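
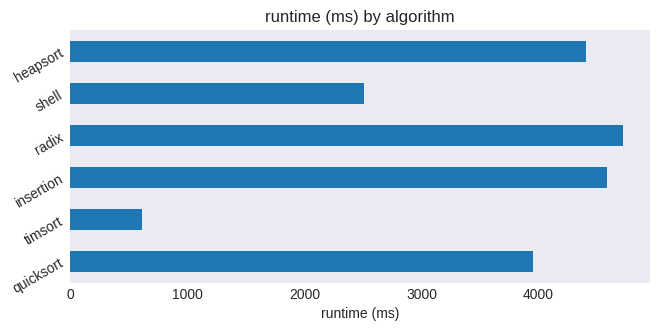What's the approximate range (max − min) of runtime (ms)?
≈ 4000

Max radix ≈ 4500, min timsort ≈ 500; range ≈ 4000.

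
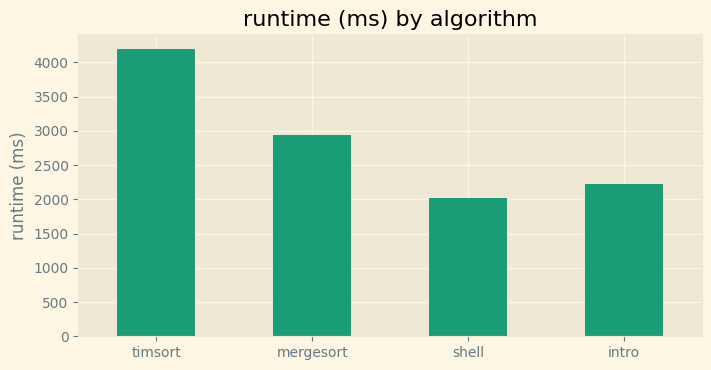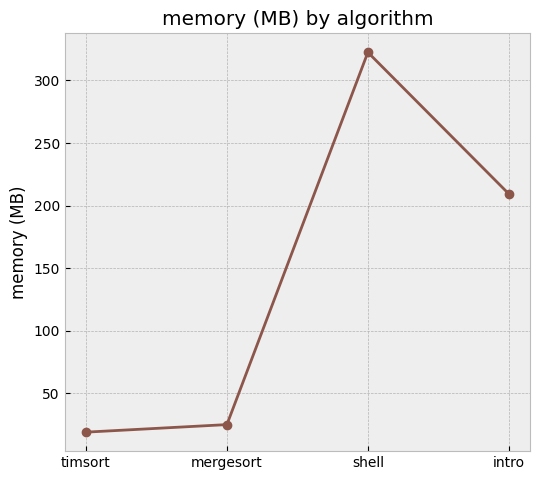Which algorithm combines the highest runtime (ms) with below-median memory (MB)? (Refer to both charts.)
Chart 2 median memory (MB) ≈ 100; below-median algorithms: timsort, mergesort. Among those, timsort has the highest runtime (ms) (≈ 4000).

timsort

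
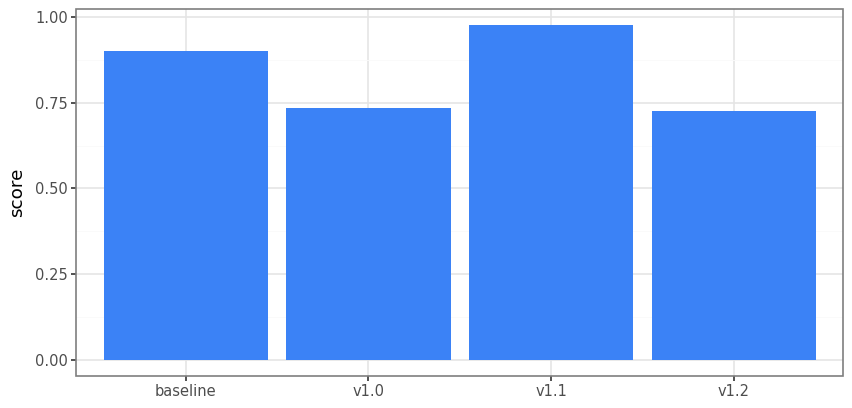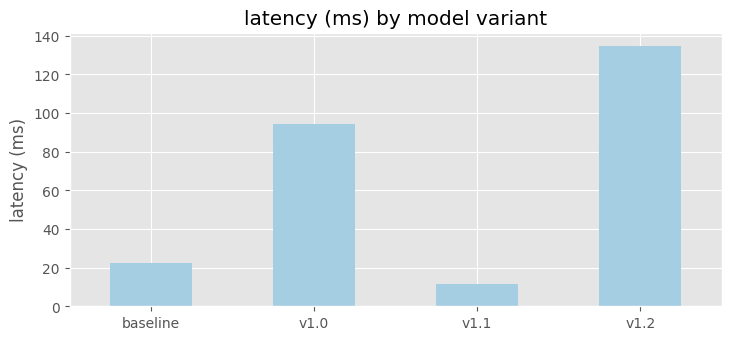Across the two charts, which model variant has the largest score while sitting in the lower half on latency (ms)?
Chart 2 median latency (ms) ≈ 60; below-median model variants: baseline, v1.1. Among those, v1.1 has the highest score (≈ 1).

v1.1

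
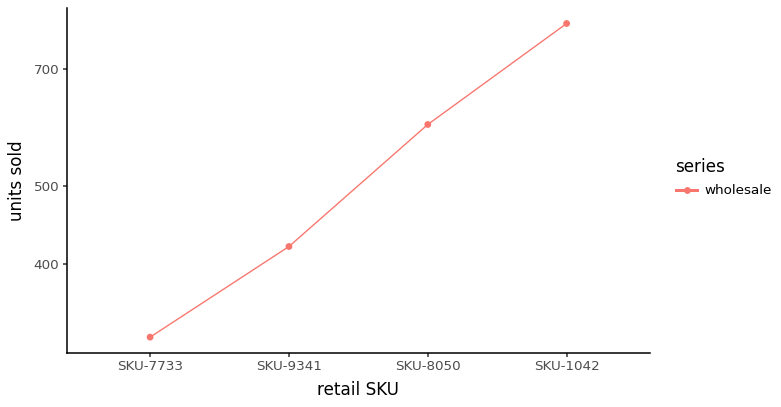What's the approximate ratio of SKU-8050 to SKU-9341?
≈ 1.5×

SKU-8050 ≈ 600, SKU-9341 ≈ 400; 600/400 ≈ 1.5.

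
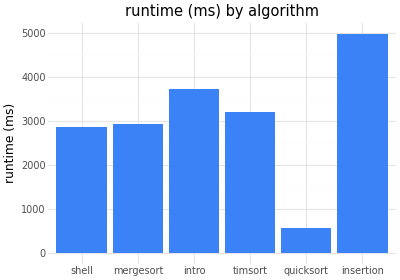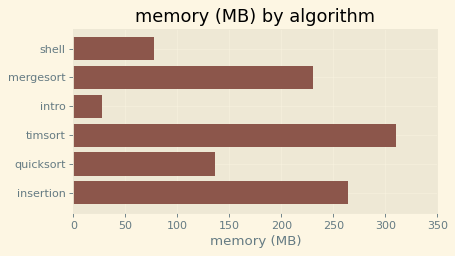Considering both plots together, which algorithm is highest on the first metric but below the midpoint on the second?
intro

Chart 2 median memory (MB) ≈ 200; below-median algorithms: shell, intro, quicksort. Among those, intro has the highest runtime (ms) (≈ 3500).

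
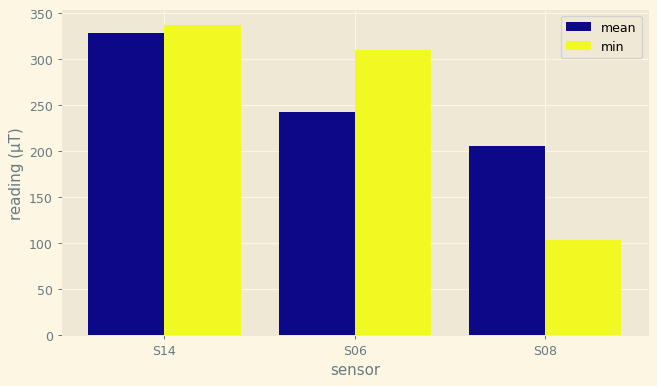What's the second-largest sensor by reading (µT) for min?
S06

Top 3 for min: S14 ≈ 350, S06 ≈ 300, S08 ≈ 100.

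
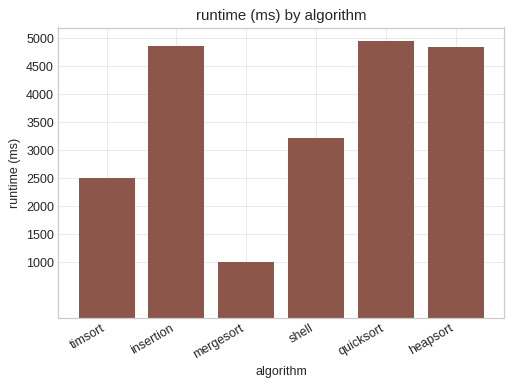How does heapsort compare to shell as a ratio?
≈ 1.67×

heapsort ≈ 5000, shell ≈ 3000; 5000/3000 ≈ 1.67.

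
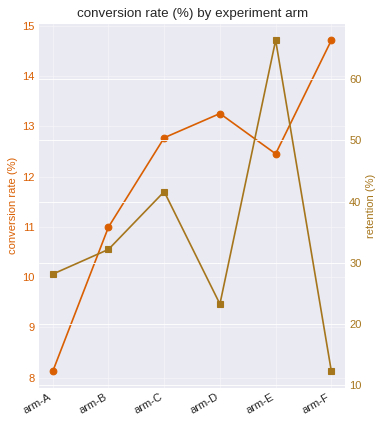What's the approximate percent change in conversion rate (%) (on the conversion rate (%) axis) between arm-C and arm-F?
≈ +15.4%

arm-C ≈ 13, arm-F ≈ 15; (15 − 13) / 13 ≈ +15.4%.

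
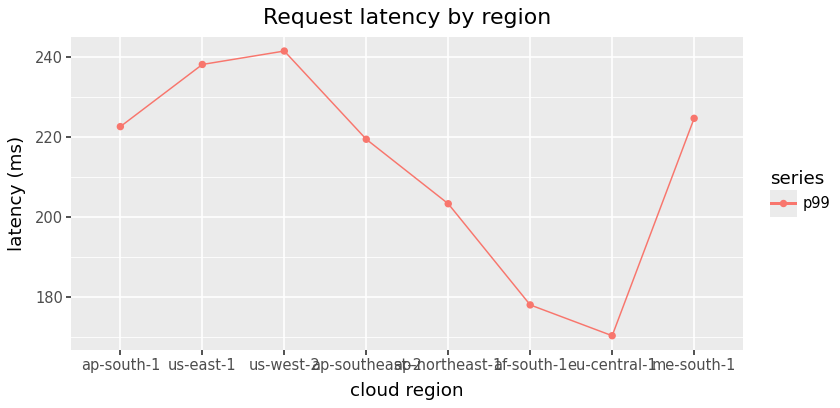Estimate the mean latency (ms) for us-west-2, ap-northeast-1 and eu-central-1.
(240 + 200 + 170) / 3 ≈ 203.

≈ 203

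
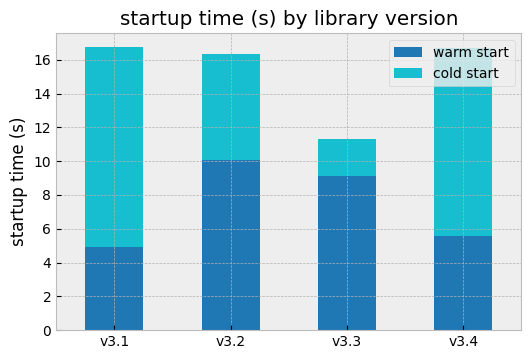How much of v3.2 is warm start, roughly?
≈ 10

warm start top ≈ 10, bottom ≈ 0; segment ≈ 10.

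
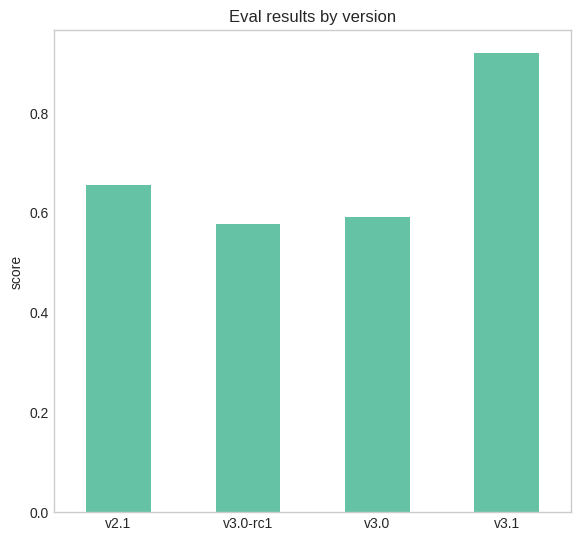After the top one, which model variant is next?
Top 3: v3.1 ≈ 0.9, v2.1 ≈ 0.7, v3.0 ≈ 0.6.

v2.1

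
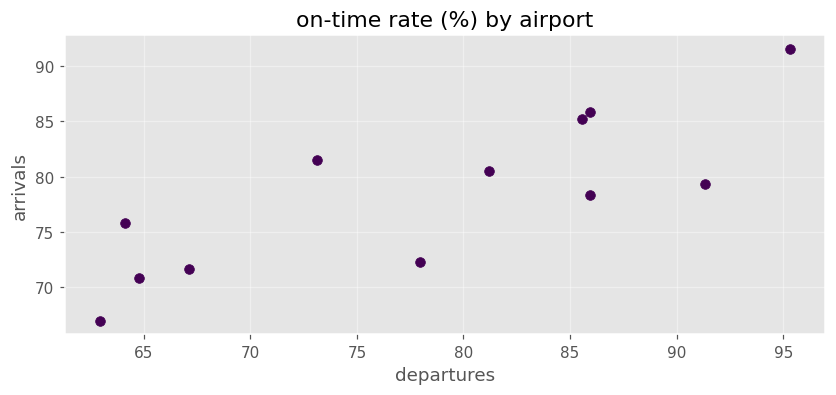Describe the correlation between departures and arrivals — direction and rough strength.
Points are positively correlated; strong (|r| ≈ 0.8).

positive, strong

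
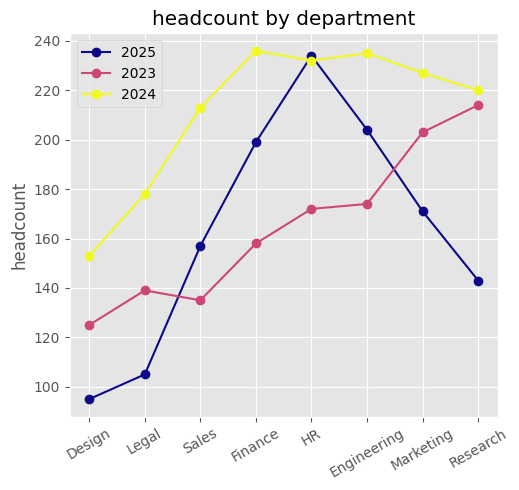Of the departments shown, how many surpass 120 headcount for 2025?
6

Above 120: Sales, Finance, HR, Engineering, Marketing, Research.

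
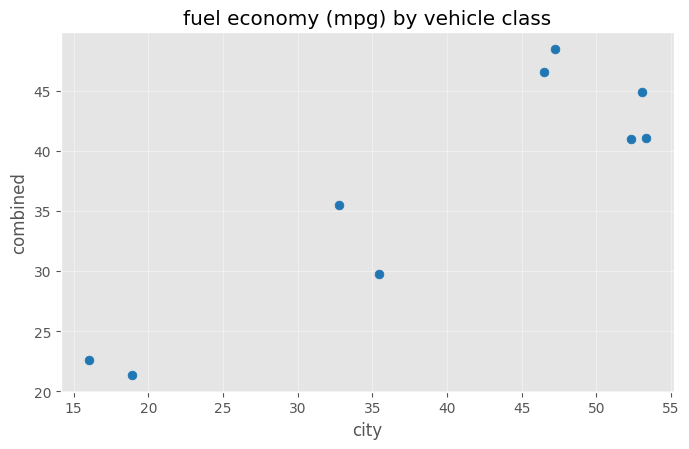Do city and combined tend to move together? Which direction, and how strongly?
positive, strong

Points are positively correlated; strong (|r| ≈ 0.9).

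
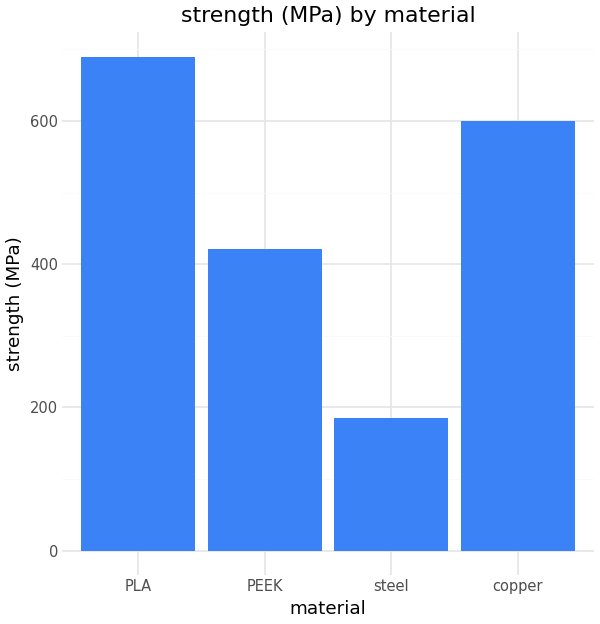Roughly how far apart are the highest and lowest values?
Max PLA ≈ 700, min steel ≈ 200; range ≈ 500.

≈ 500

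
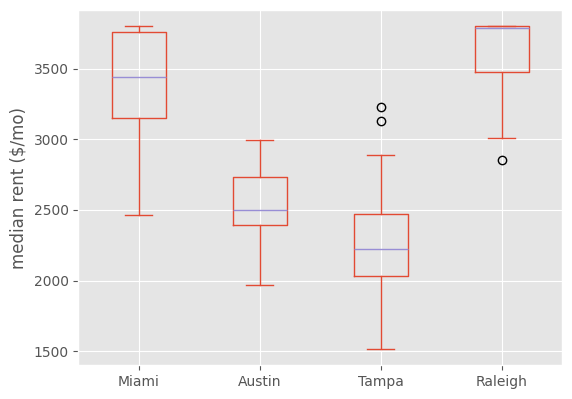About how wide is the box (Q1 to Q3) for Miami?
≈ 600

Q3 ≈ 3800, Q1 ≈ 3200; IQR ≈ 600.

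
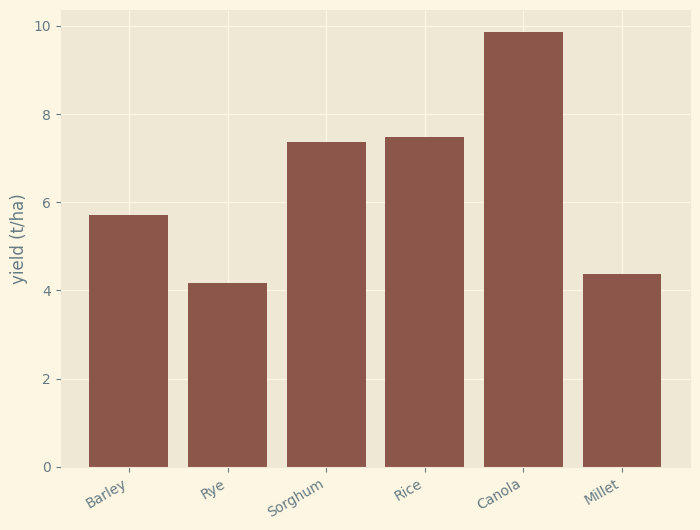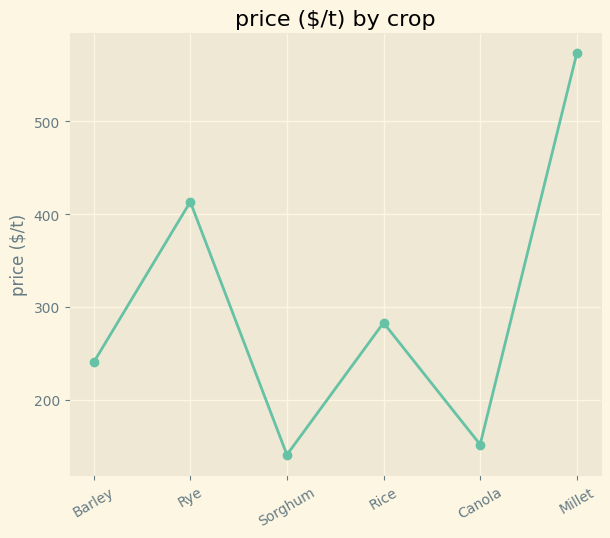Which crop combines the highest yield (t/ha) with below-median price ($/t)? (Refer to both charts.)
Canola

Chart 2 median price ($/t) ≈ 300; below-median crops: Barley, Sorghum, Canola. Among those, Canola has the highest yield (t/ha) (≈ 10).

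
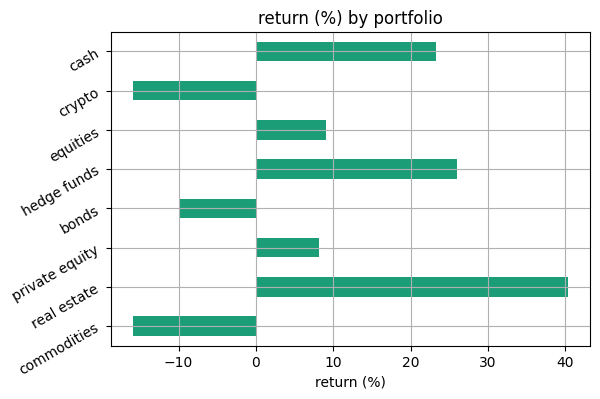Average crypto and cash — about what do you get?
(-15 + 25) / 2 ≈ 5.

≈ 5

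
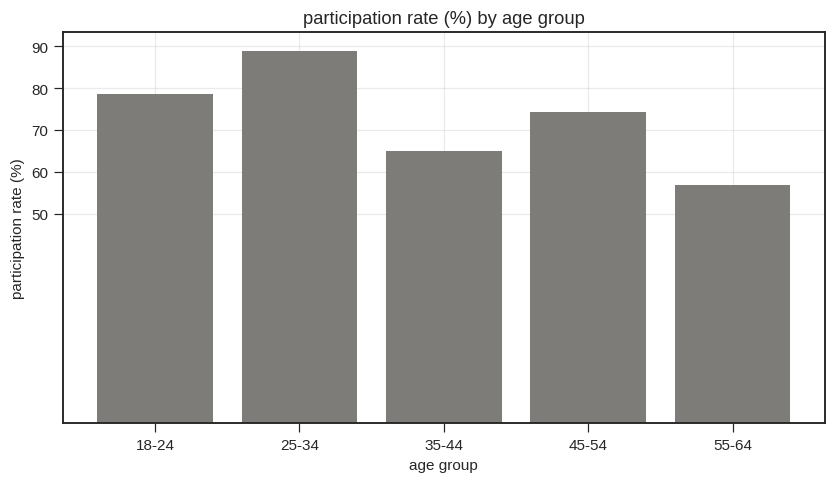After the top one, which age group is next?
18-24

Top 3: 25-34 ≈ 90, 18-24 ≈ 80, 45-54 ≈ 70.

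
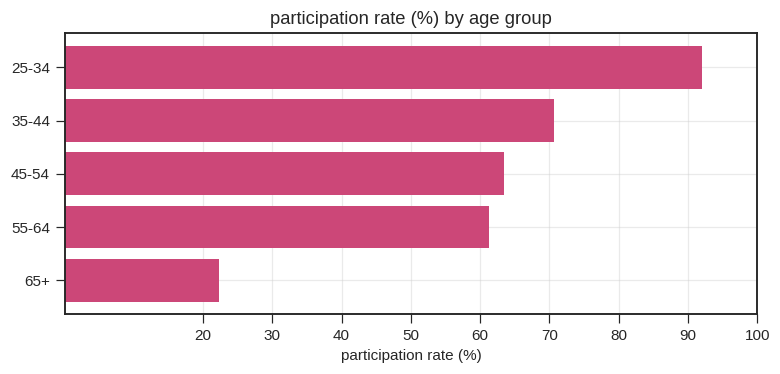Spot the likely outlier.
65+

65+ ≈ 20; the rest sit between ≈ 60 and ≈ 90.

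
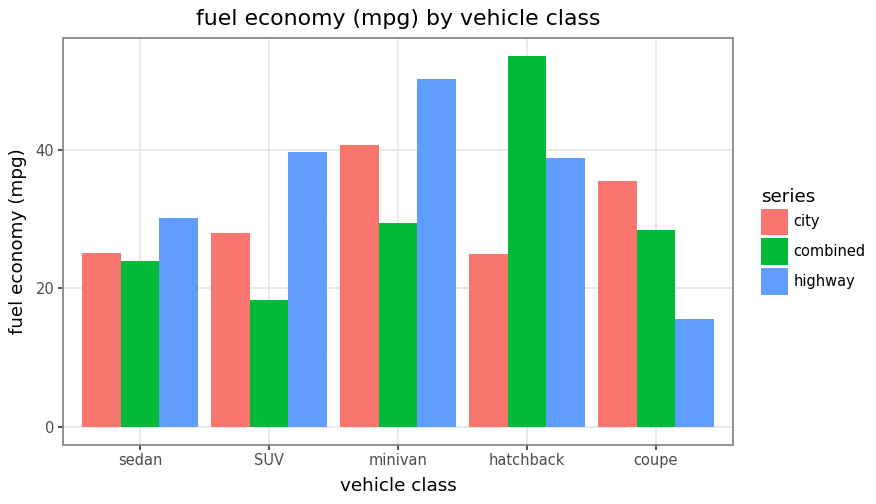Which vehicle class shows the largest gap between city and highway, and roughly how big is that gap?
coupe, ≈ 20 mpg

coupe: city ≈ 35, highway ≈ 15 → gap ≈ 20. Next-largest (hatchback) is only ≈ 15.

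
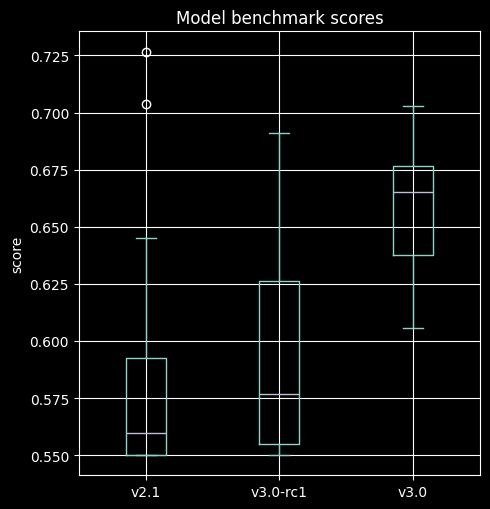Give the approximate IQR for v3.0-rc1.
Q3 ≈ 0.63, Q1 ≈ 0.55; IQR ≈ 0.08.

≈ 0.08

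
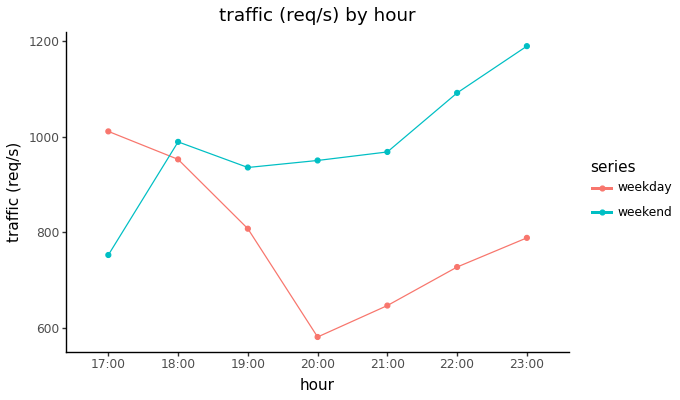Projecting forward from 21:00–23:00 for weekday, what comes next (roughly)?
≈ 900

Last three: 600, 700, 800 → slope ≈ 100/step → next ≈ 900.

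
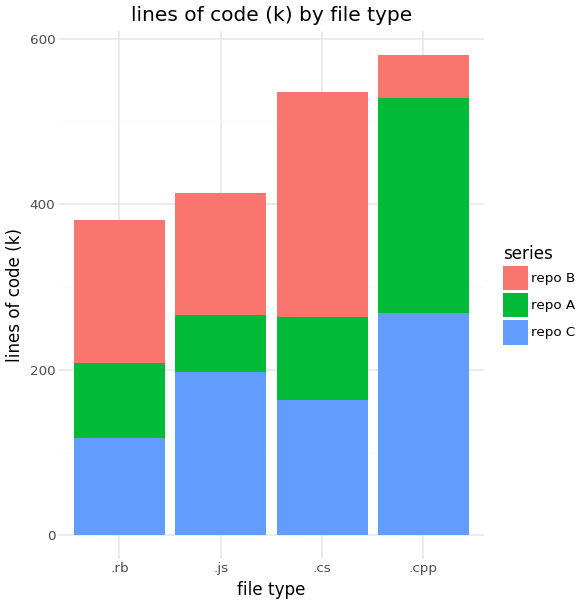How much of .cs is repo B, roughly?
≈ 300

repo B top ≈ 550, bottom ≈ 250; segment ≈ 300.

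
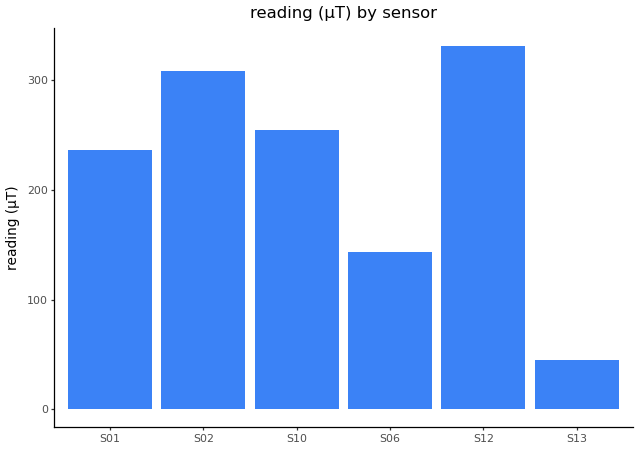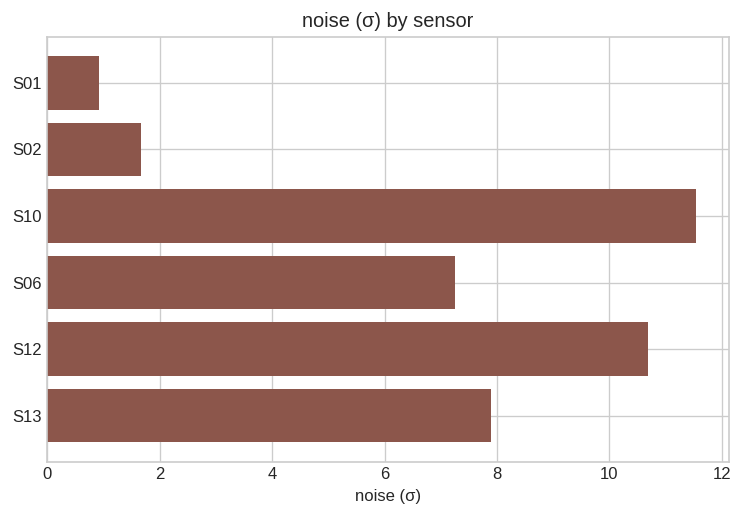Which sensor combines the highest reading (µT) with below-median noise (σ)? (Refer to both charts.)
S02

Chart 2 median noise (σ) ≈ 8; below-median sensors: S01, S02, S06. Among those, S02 has the highest reading (µT) (≈ 300).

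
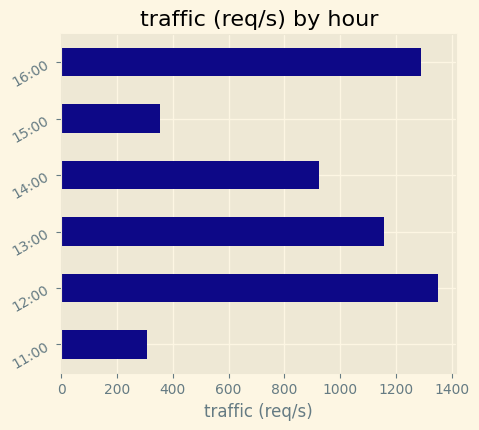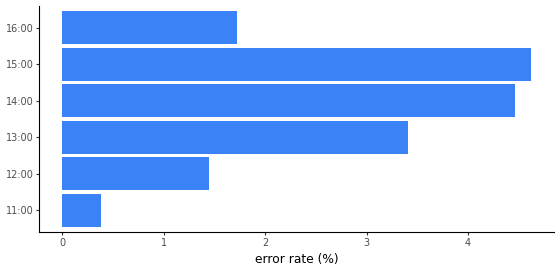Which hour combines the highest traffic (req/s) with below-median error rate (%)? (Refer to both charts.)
12:00

Chart 2 median error rate (%) ≈ 2.5; below-median hours: 11:00, 12:00, 16:00. Among those, 12:00 has the highest traffic (req/s) (≈ 1400).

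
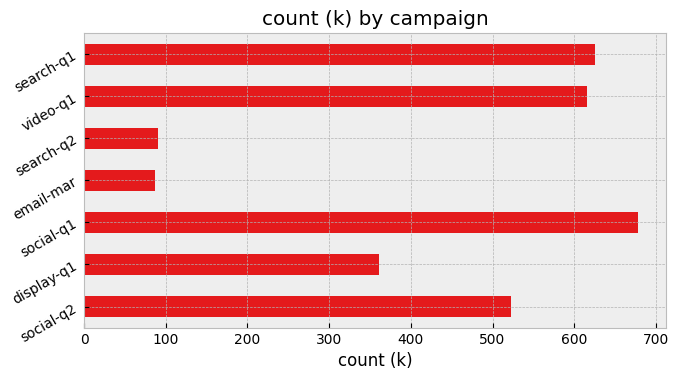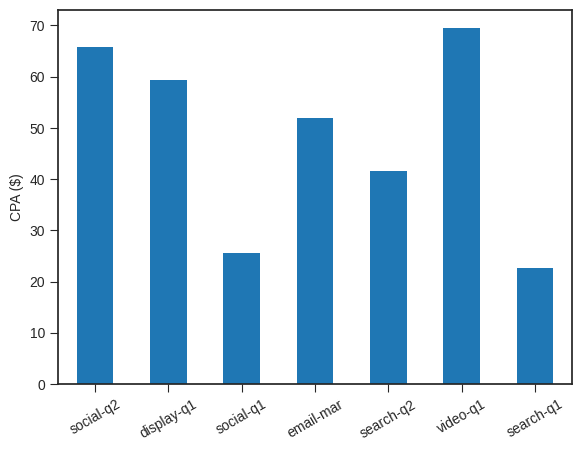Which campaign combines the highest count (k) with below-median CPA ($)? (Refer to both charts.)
social-q1

Chart 2 median CPA ($) ≈ 50; below-median campaigns: social-q1, search-q2, search-q1. Among those, social-q1 has the highest count (k) (≈ 700).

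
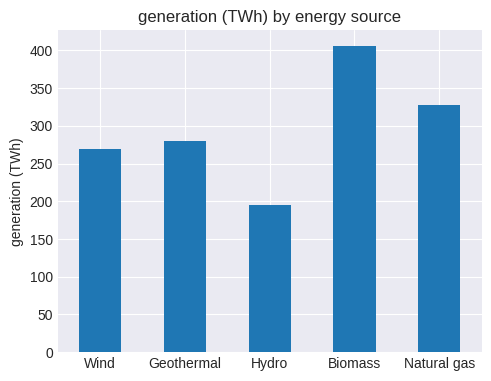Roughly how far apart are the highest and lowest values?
≈ 200

Max Biomass ≈ 400, min Hydro ≈ 200; range ≈ 200.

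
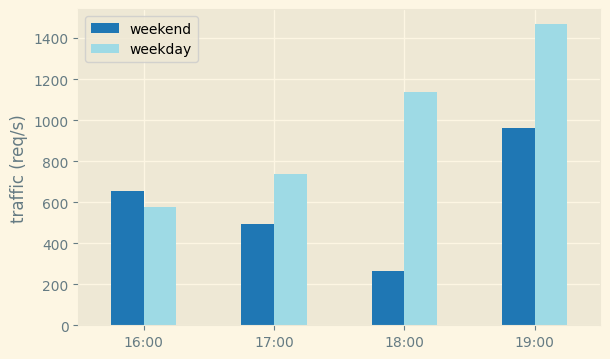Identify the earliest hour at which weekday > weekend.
17:00

16:00: weekday ≈ 600 vs weekend ≈ 600 (not yet); 17:00: weekday ≈ 800 vs weekend ≈ 400 (first crossover).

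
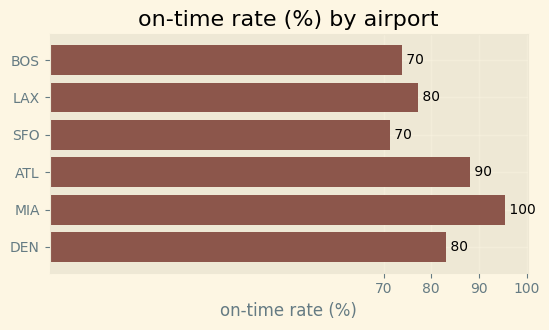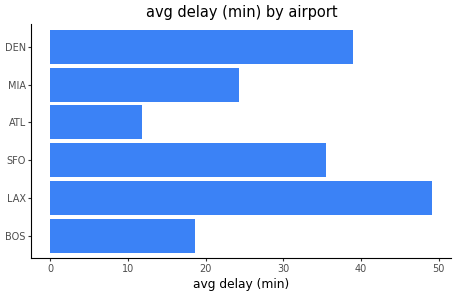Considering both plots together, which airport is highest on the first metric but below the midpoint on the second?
Chart 2 median avg delay (min) ≈ 30; below-median airports: BOS, ATL, MIA. Among those, MIA has the highest on-time rate (%) (≈ 100).

MIA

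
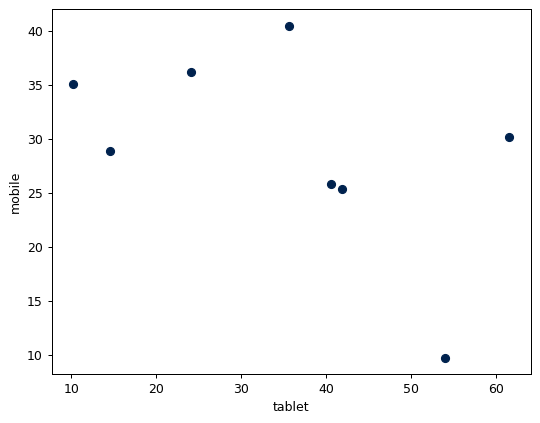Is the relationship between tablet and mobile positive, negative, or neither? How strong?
negative, moderate

Points are negatively correlated; moderate (|r| ≈ 0.5).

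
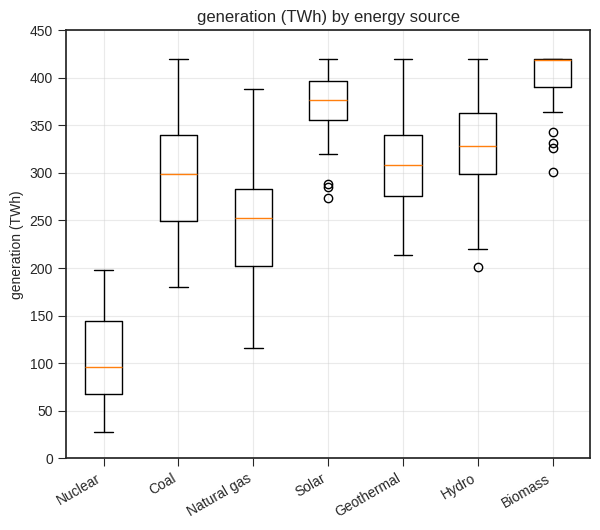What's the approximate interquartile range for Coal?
≈ 100

Q3 ≈ 350, Q1 ≈ 250; IQR ≈ 100.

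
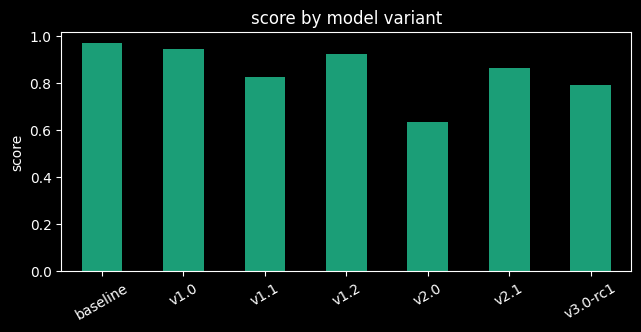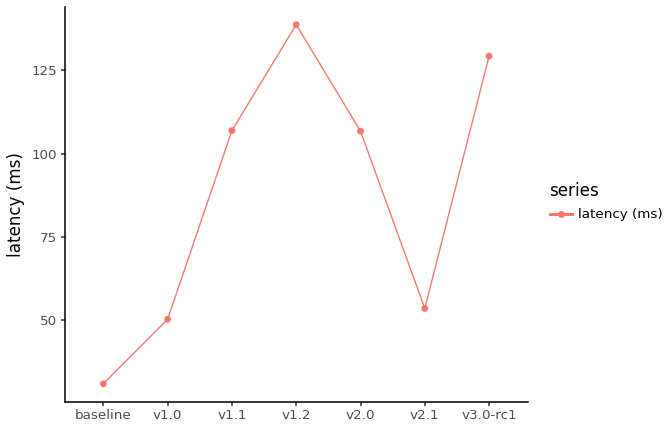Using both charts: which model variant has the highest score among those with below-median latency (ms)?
baseline

Chart 2 median latency (ms) ≈ 100; below-median model variants: baseline, v1.0, v2.1. Among those, baseline has the highest score (≈ 1).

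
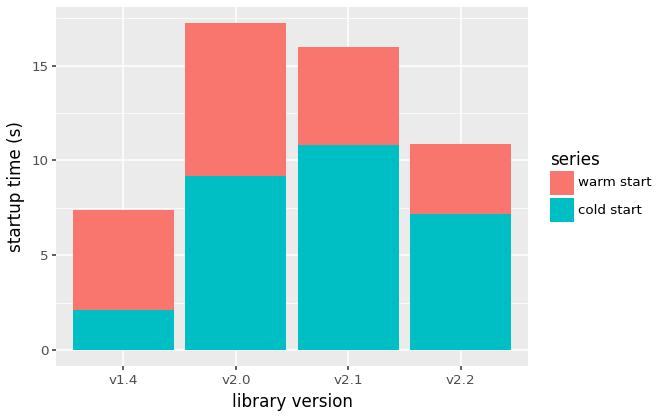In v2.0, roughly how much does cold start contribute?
cold start top ≈ 10, bottom ≈ 0; segment ≈ 10.

≈ 10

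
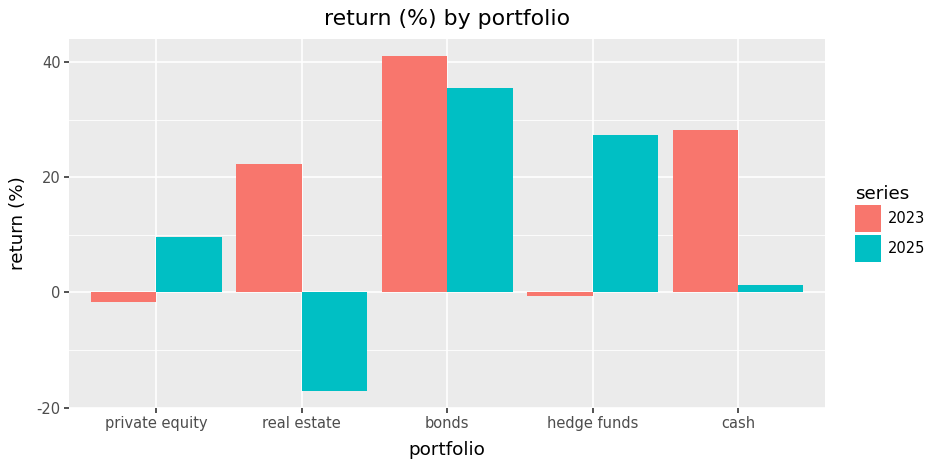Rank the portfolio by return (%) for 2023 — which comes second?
cash

Top 3 for 2023: bonds ≈ 40, cash ≈ 30, real estate ≈ 20.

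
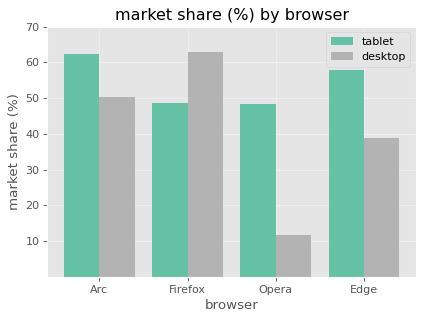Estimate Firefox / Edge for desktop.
≈ 1.5×

Firefox ≈ 60, Edge ≈ 40; 60/40 ≈ 1.5.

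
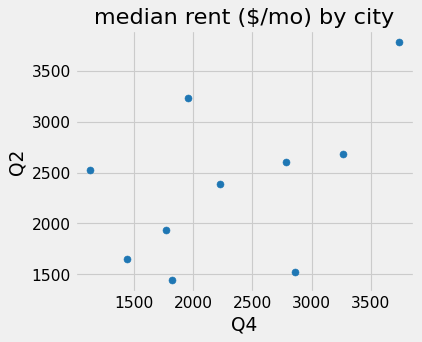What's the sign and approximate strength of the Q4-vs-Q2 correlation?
Points are positively correlated; moderate (|r| ≈ 0.5).

positive, moderate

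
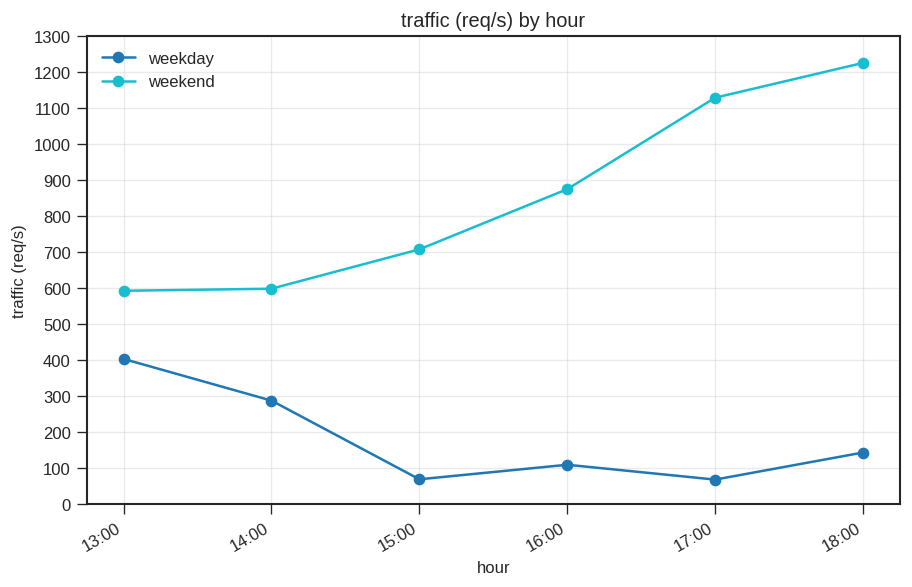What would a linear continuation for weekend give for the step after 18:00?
Last three: 900, 1100, 1200 → slope ≈ 150/step → next ≈ 1350.

≈ 1350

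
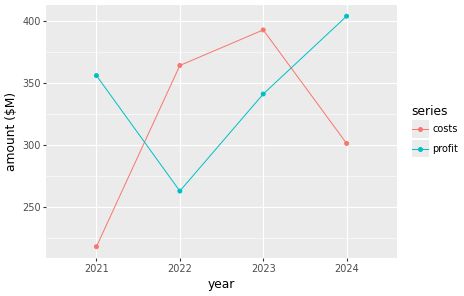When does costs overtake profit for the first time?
2021: costs ≈ 220 vs profit ≈ 360 (not yet); 2022: costs ≈ 360 vs profit ≈ 260 (first crossover).

2022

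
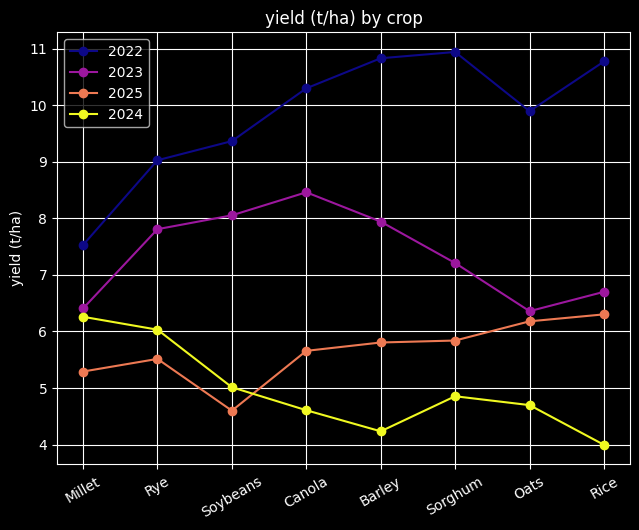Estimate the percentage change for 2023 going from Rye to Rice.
≈ -12.5%

Rye ≈ 8, Rice ≈ 7; (7 − 8) / 8 ≈ -12.5%.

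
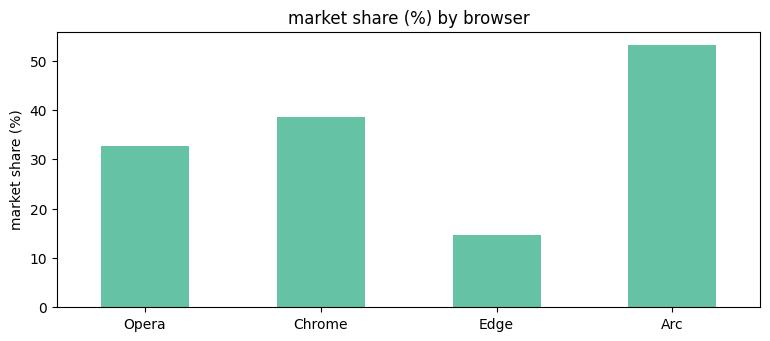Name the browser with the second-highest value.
Chrome

Top 3: Arc ≈ 55, Chrome ≈ 40, Opera ≈ 35.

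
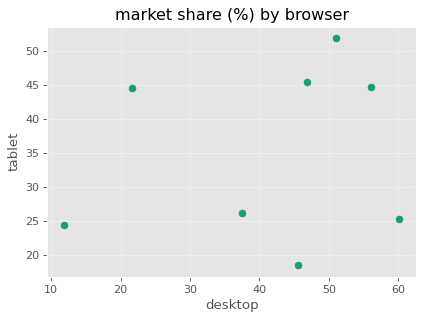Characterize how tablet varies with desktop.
no clear correlation

Points are roughly uncorrelated; weak (|r| ≈ 0.2).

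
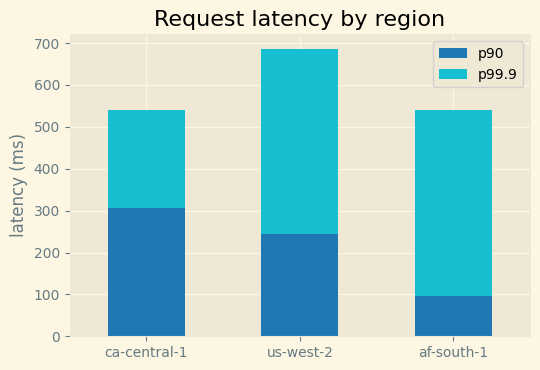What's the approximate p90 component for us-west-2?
p90 top ≈ 200, bottom ≈ 0; segment ≈ 200.

≈ 200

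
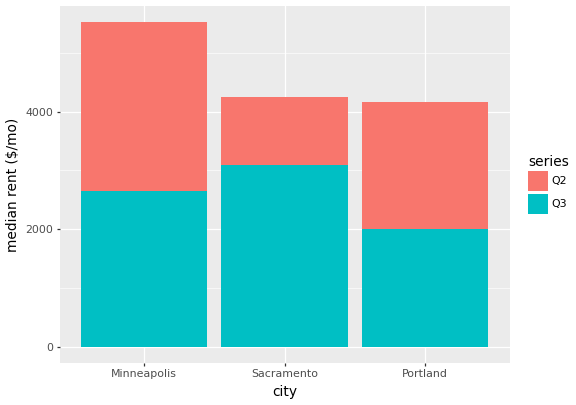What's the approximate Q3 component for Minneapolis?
Q3 top ≈ 2500, bottom ≈ 0; segment ≈ 2500.

≈ 2500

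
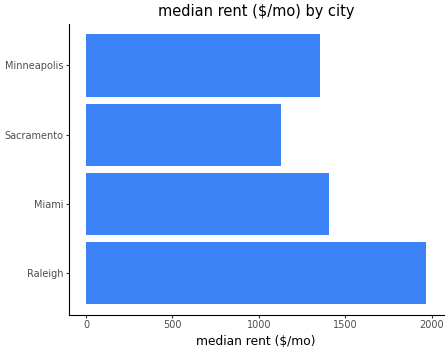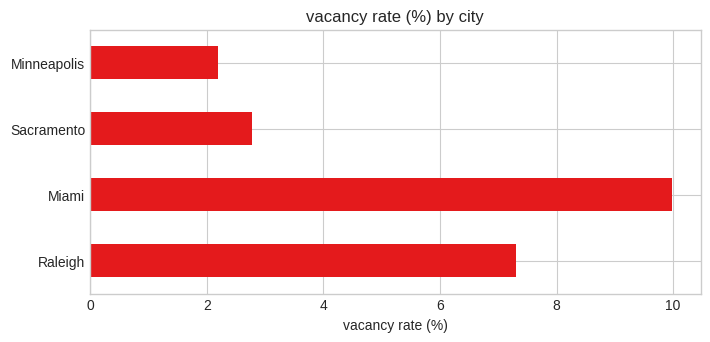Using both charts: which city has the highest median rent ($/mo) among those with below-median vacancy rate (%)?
Chart 2 median vacancy rate (%) ≈ 5; below-median cities: Sacramento, Minneapolis. Among those, Minneapolis has the highest median rent ($/mo) (≈ 1400).

Minneapolis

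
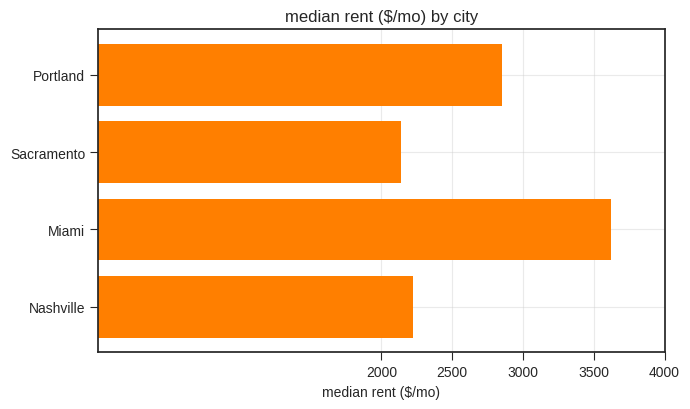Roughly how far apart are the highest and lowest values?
Max Miami ≈ 3500, min Sacramento ≈ 2000; range ≈ 1500.

≈ 1500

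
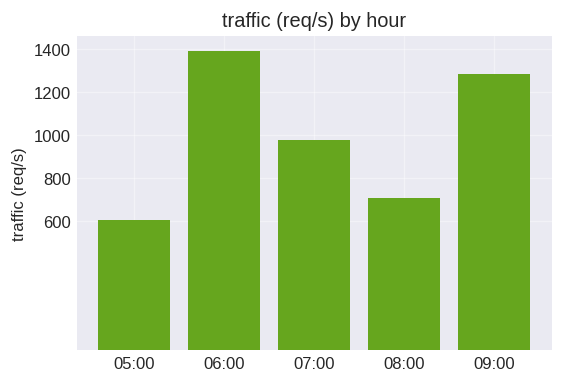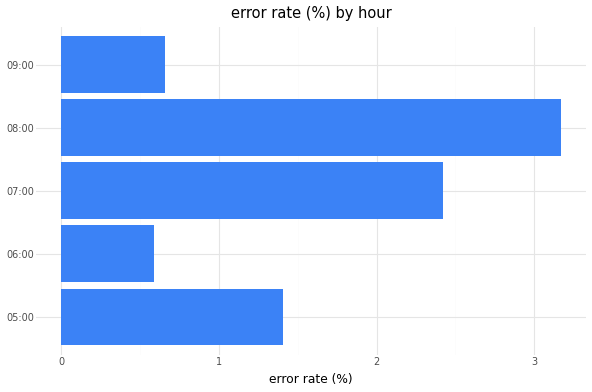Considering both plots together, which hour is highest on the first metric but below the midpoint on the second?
Chart 2 median error rate (%) ≈ 1.5; below-median hours: 06:00, 09:00. Among those, 06:00 has the highest traffic (req/s) (≈ 1400).

06:00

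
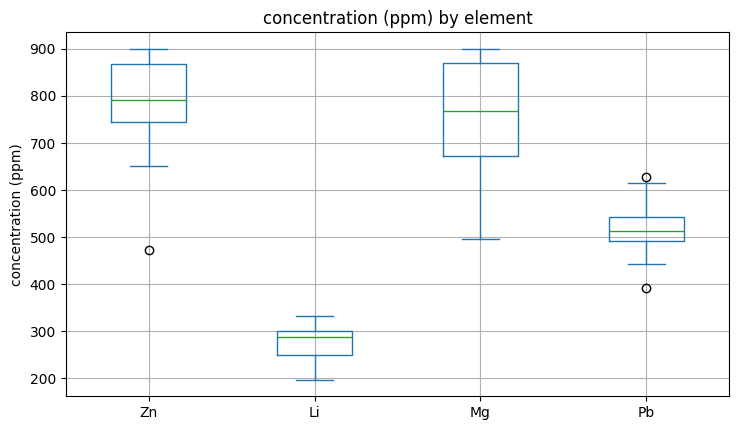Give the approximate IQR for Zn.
≈ 100

Q3 ≈ 850, Q1 ≈ 750; IQR ≈ 100.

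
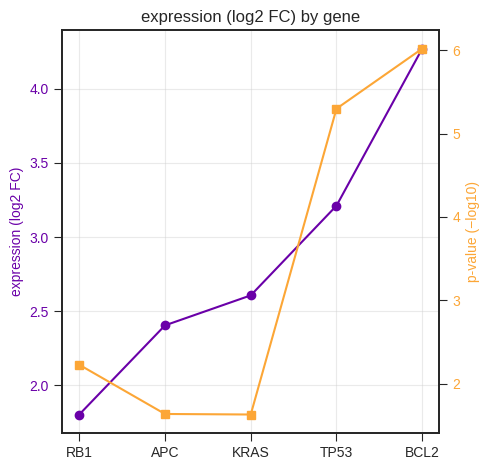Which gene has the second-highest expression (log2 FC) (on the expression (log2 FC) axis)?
TP53

Top 3 (on the expression (log2 FC) axis): BCL2 ≈ 4.5, TP53 ≈ 3.0, KRAS ≈ 2.5.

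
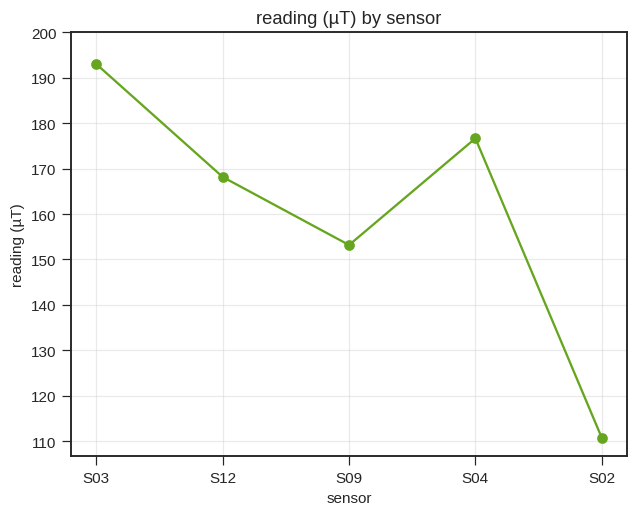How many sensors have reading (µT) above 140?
Above 140: S03, S12, S09, S04.

4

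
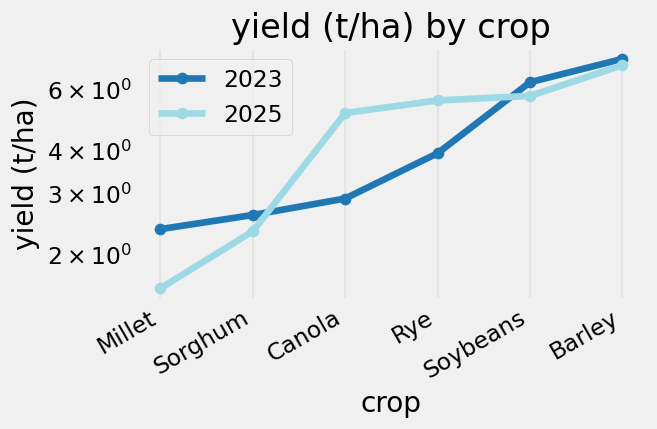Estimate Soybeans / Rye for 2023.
≈ 1.62×

Soybeans ≈ 6.5, Rye ≈ 4.0; 6.5/4.0 ≈ 1.62.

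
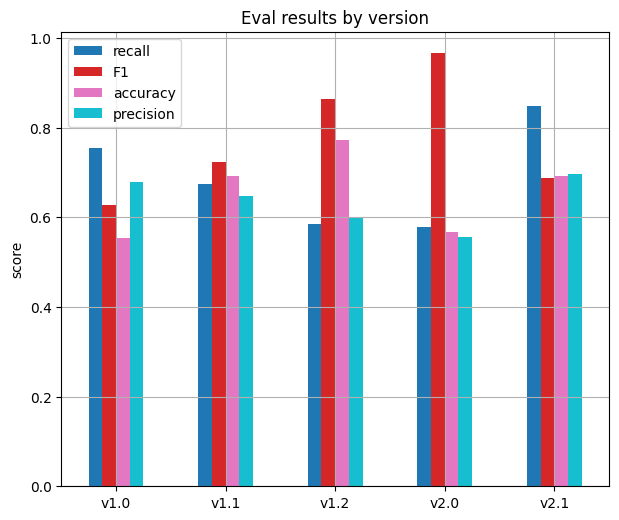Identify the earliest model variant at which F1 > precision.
v1.0: F1 ≈ 0.6 vs precision ≈ 0.7 (not yet); v1.1: F1 ≈ 0.7 vs precision ≈ 0.6 (first crossover).

v1.1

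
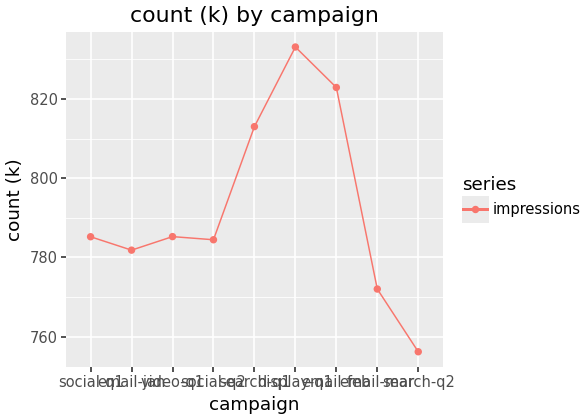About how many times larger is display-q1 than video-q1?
≈ 1.05×

display-q1 ≈ 830, video-q1 ≈ 790; 830/790 ≈ 1.05.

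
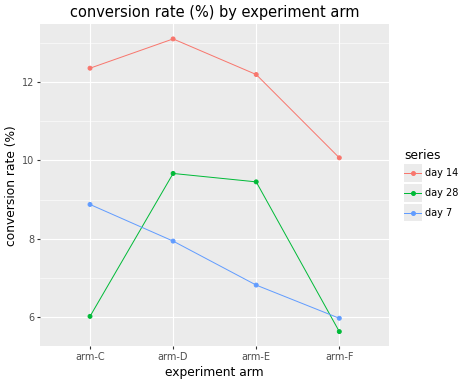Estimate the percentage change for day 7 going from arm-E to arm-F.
arm-E ≈ 7, arm-F ≈ 6; (6 − 7) / 7 ≈ -14.3%.

≈ -14.3%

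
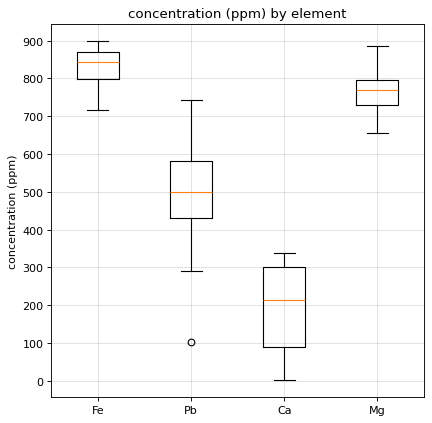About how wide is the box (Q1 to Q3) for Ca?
≈ 200

Q3 ≈ 300, Q1 ≈ 100; IQR ≈ 200.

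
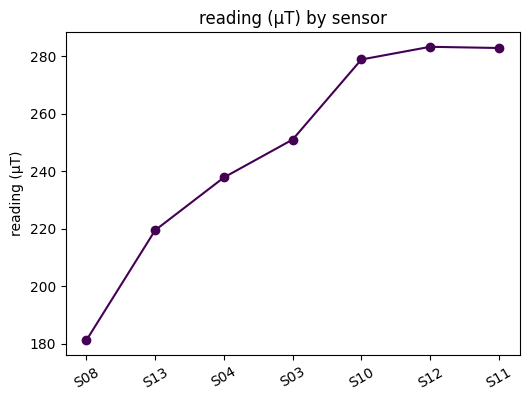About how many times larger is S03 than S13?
≈ 1.14×

S03 ≈ 250, S13 ≈ 220; 250/220 ≈ 1.14.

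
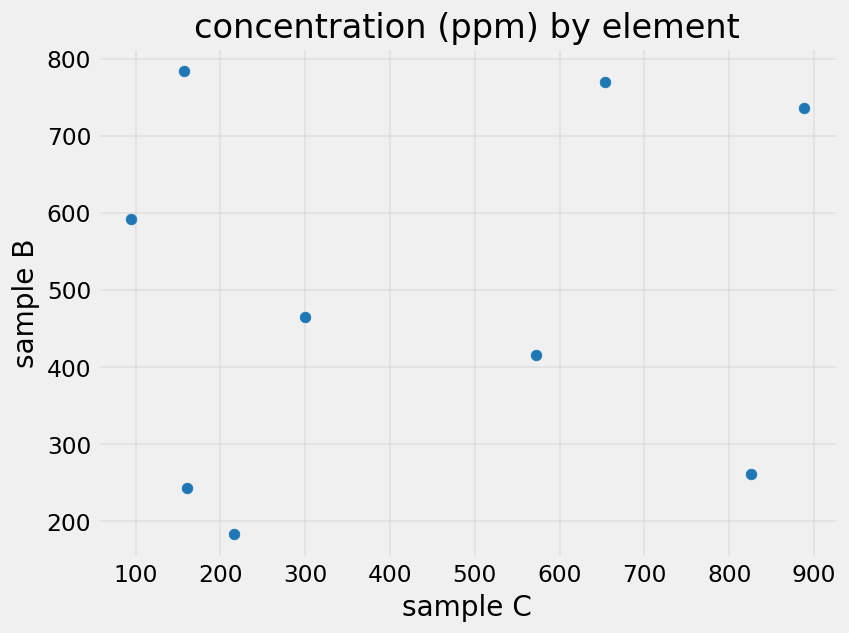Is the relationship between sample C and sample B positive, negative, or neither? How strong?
no clear correlation

Points are roughly uncorrelated; weak (|r| ≈ 0.2).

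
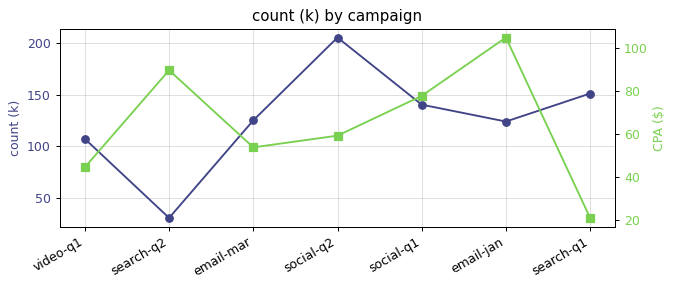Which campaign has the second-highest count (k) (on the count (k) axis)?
search-q1

Top 3 (on the count (k) axis): social-q2 ≈ 200, search-q1 ≈ 160, social-q1 ≈ 140.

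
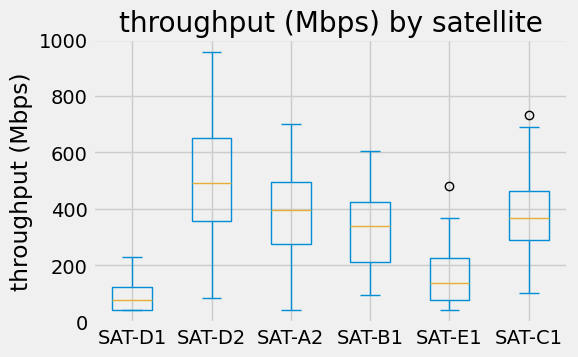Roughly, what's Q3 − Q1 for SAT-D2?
≈ 300

Q3 ≈ 650, Q1 ≈ 350; IQR ≈ 300.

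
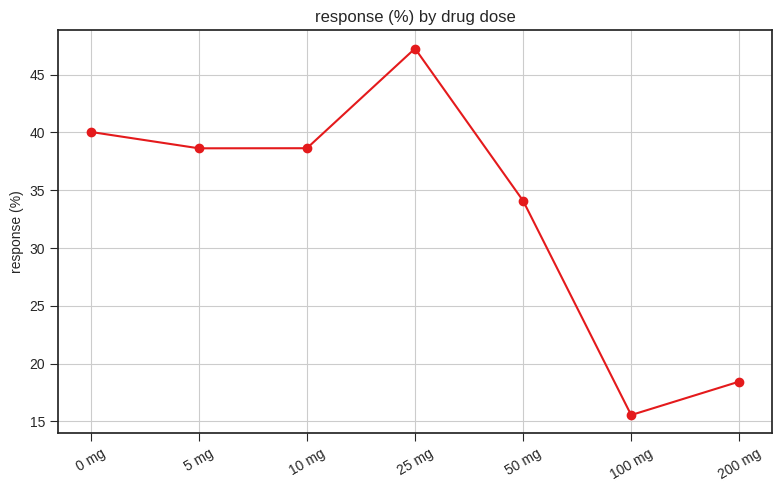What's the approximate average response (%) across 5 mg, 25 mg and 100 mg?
≈ 33

(40 + 45 + 15) / 3 ≈ 33.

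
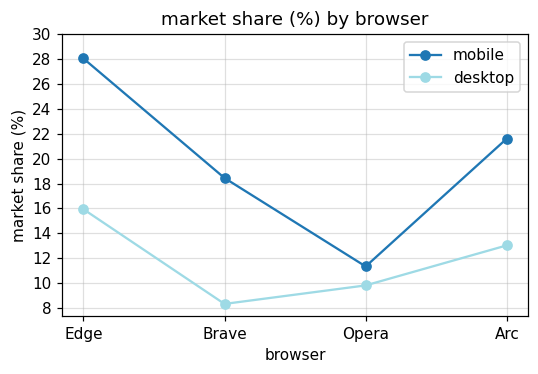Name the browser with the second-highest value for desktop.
Top 3 for desktop: Edge ≈ 16, Arc ≈ 14, Opera ≈ 10.

Arc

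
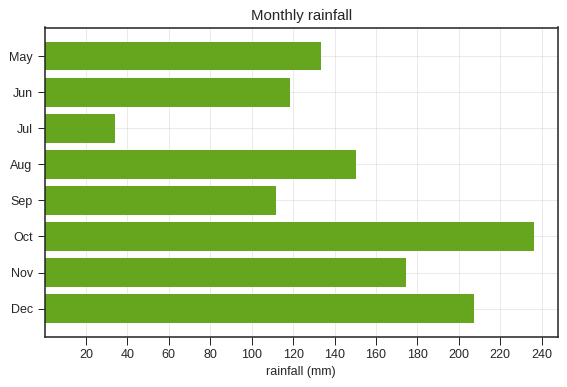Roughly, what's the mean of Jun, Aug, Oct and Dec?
≈ 180

(120 + 160 + 240 + 200) / 4 ≈ 180.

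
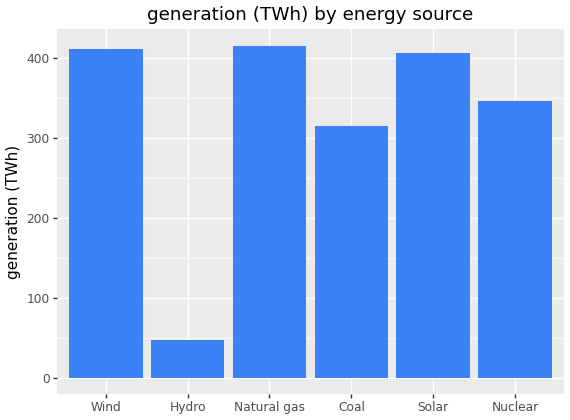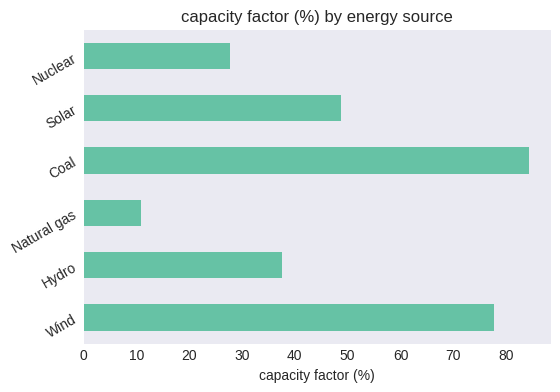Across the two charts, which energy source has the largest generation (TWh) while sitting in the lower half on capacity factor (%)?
Natural gas

Chart 2 median capacity factor (%) ≈ 40; below-median energy sources: Hydro, Natural gas, Nuclear. Among those, Natural gas has the highest generation (TWh) (≈ 400).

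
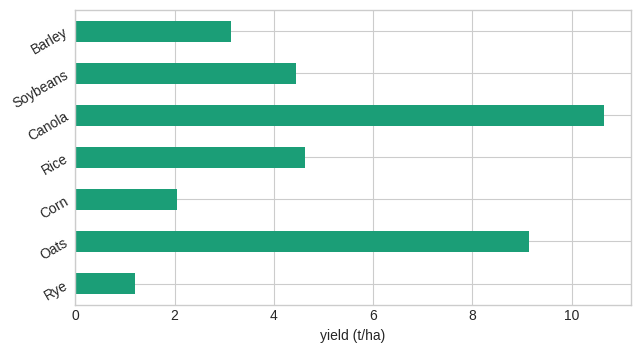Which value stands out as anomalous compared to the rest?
Canola ≈ 11; the rest sit between ≈ 1 and ≈ 9.

Canola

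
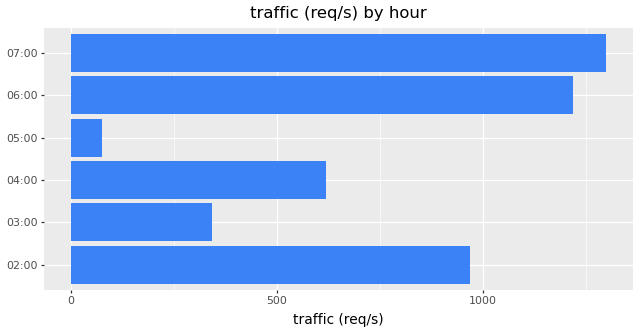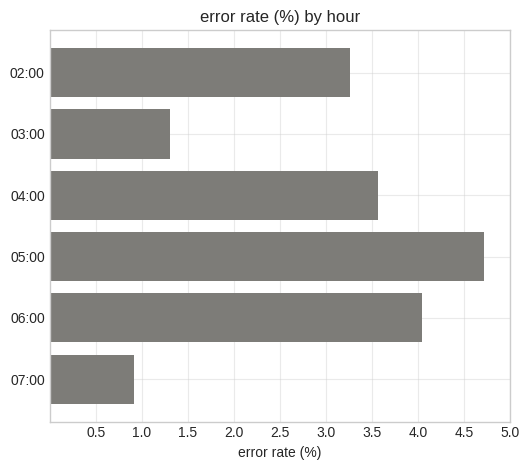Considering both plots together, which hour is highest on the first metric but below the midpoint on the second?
Chart 2 median error rate (%) ≈ 3.5; below-median hours: 02:00, 03:00, 07:00. Among those, 07:00 has the highest traffic (req/s) (≈ 1200).

07:00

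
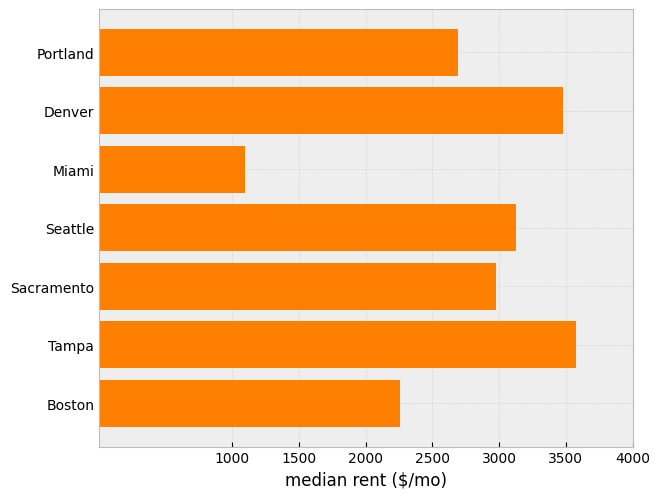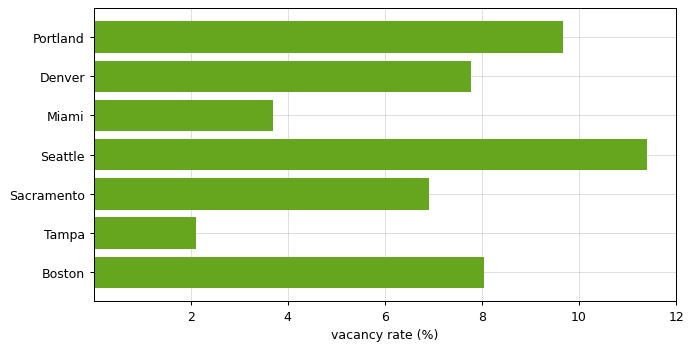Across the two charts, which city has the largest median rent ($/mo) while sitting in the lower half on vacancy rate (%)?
Tampa

Chart 2 median vacancy rate (%) ≈ 8; below-median cities: Miami, Sacramento, Tampa. Among those, Tampa has the highest median rent ($/mo) (≈ 3500).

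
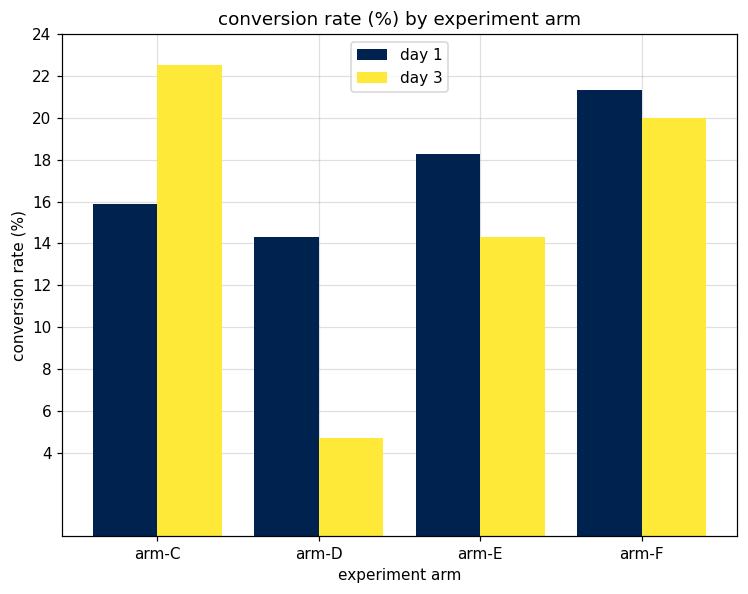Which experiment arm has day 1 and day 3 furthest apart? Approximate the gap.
arm-D: day 1 ≈ 14, day 3 ≈ 4 → gap ≈ 10. Next-largest (arm-C) is only ≈ 6.

arm-D, ≈ 10 %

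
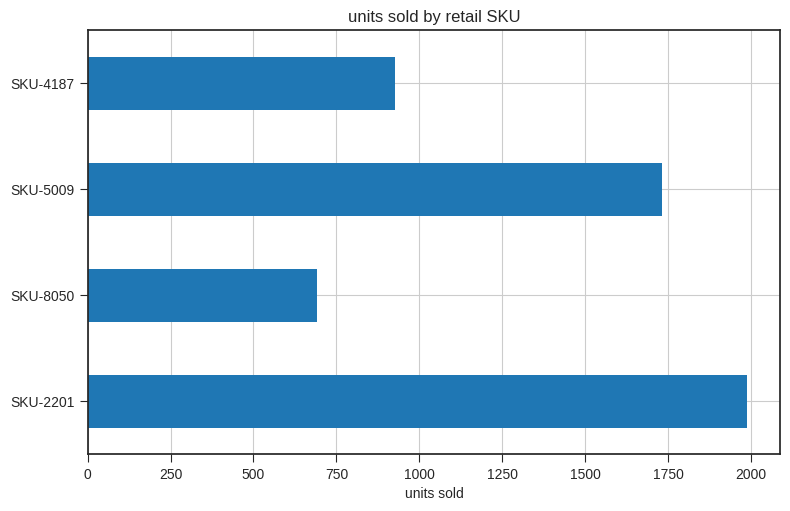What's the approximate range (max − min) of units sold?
Max SKU-2201 ≈ 2000, min SKU-8050 ≈ 600; range ≈ 1400.

≈ 1400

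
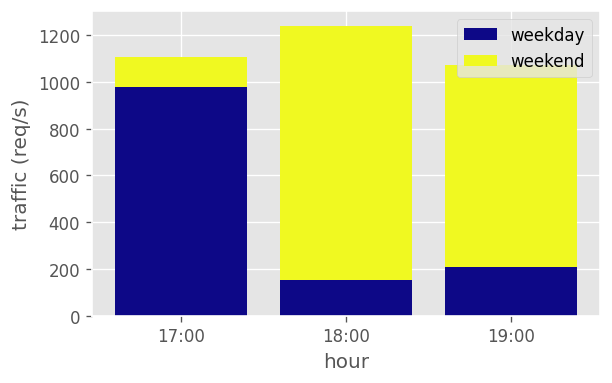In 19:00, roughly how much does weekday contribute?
weekday top ≈ 200, bottom ≈ 0; segment ≈ 200.

≈ 200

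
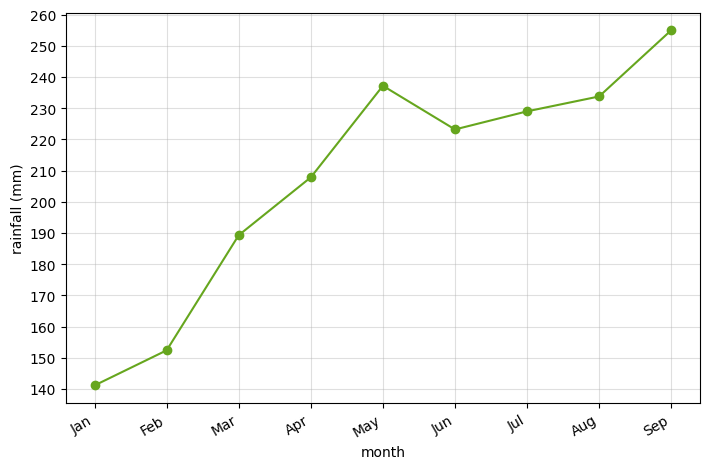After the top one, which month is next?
May

Top 3: Sep ≈ 250, May ≈ 240, Aug ≈ 230.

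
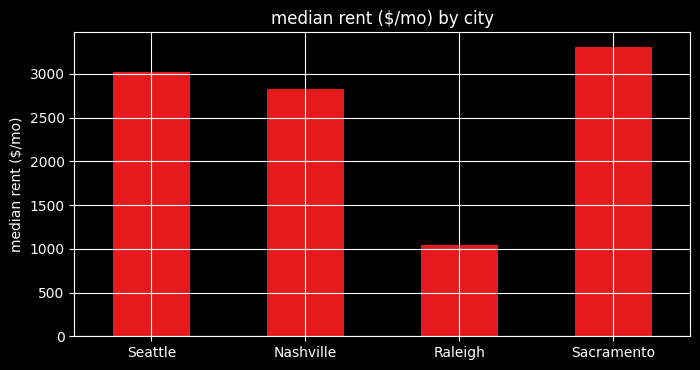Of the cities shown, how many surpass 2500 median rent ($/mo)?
Above 2500: Seattle, Nashville, Sacramento.

3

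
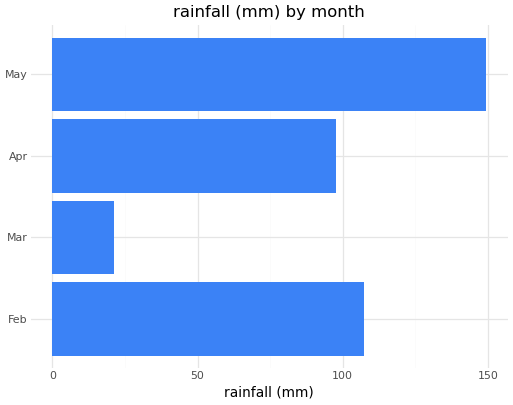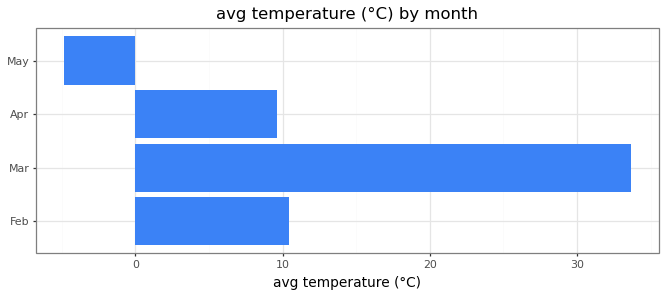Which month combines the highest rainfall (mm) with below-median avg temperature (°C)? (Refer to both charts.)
Chart 2 median avg temperature (°C) ≈ 10; below-median months: Apr, May. Among those, May has the highest rainfall (mm) (≈ 140).

May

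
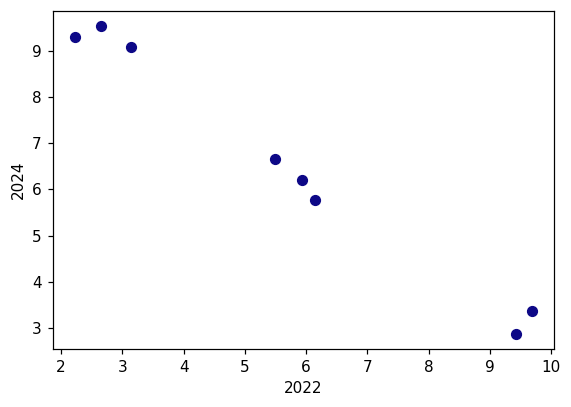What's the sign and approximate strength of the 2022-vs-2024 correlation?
Points are negatively correlated; strong (|r| ≈ 1.0).

negative, strong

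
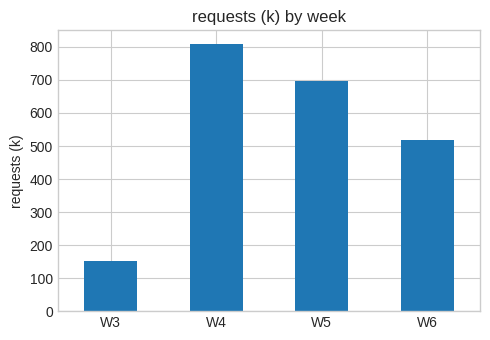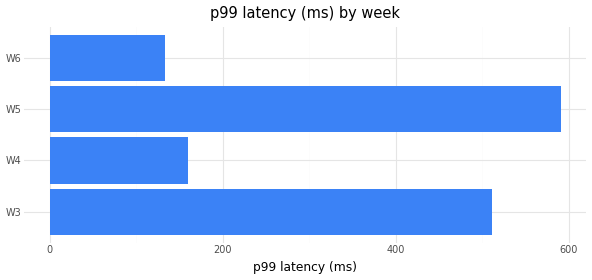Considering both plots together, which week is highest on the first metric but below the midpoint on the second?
Chart 2 median p99 latency (ms) ≈ 300; below-median weeks: W4, W6. Among those, W4 has the highest requests (k) (≈ 800).

W4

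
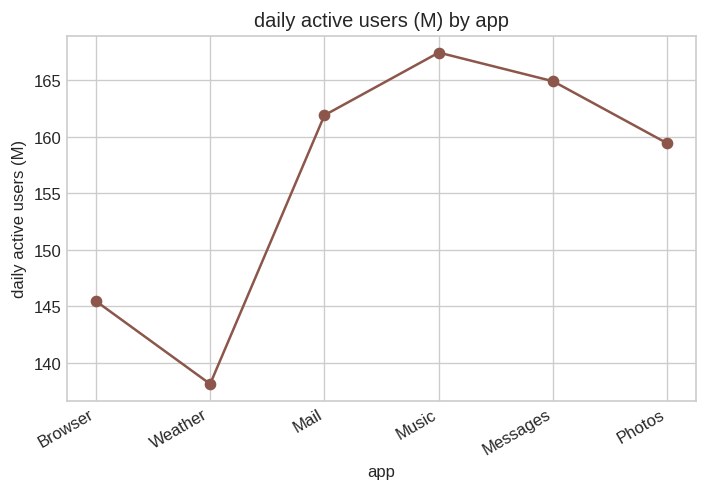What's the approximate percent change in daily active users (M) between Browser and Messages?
≈ +13.8%

Browser ≈ 145, Messages ≈ 165; (165 − 145) / 145 ≈ +13.8%.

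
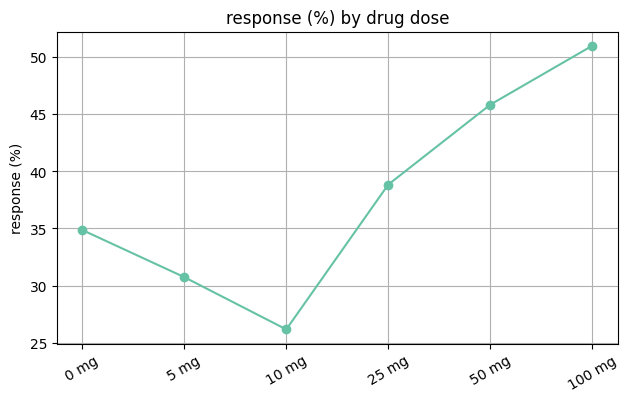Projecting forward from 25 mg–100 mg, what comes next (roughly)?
Last three: 40, 45, 50 → slope ≈ 5/step → next ≈ 55.

≈ 55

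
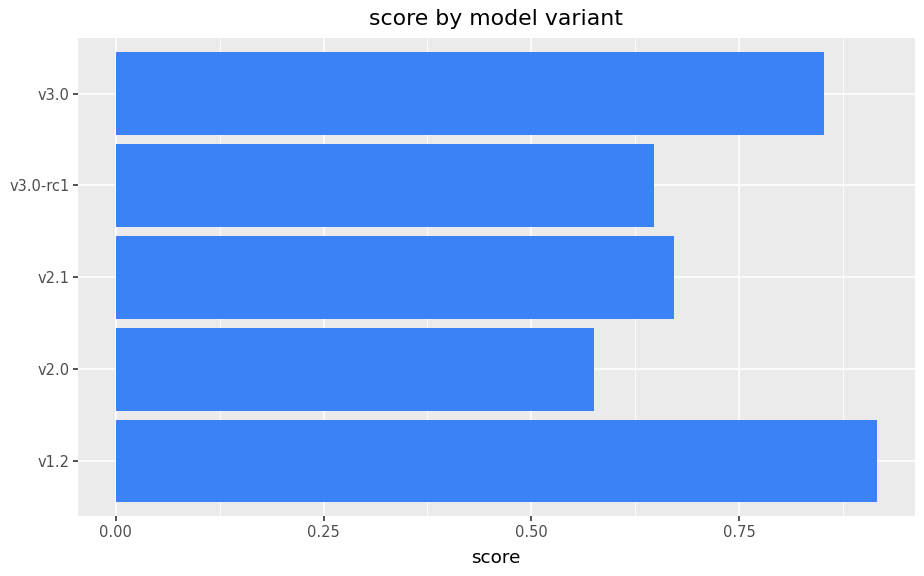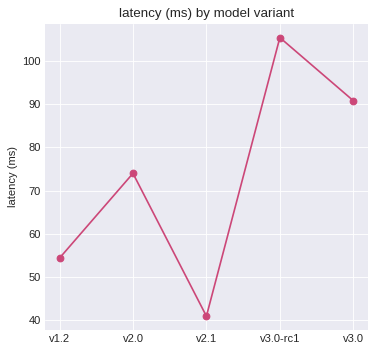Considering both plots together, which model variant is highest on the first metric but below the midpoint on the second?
v1.2

Chart 2 median latency (ms) ≈ 70; below-median model variants: v1.2, v2.1. Among those, v1.2 has the highest score (≈ 0.9).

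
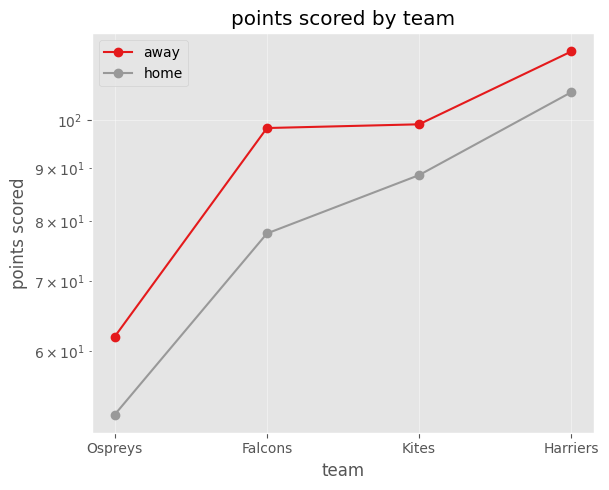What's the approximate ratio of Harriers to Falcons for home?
Harriers ≈ 110, Falcons ≈ 80; 110/80 ≈ 1.38.

≈ 1.38×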